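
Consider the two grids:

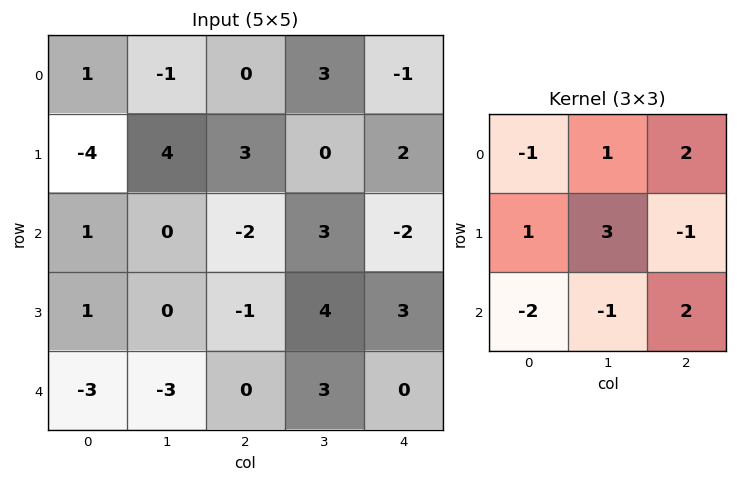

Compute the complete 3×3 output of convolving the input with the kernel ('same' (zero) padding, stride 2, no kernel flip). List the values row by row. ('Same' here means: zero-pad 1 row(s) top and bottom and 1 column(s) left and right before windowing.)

Output[0,0]: The receptive field on the zero-padded input at this output position is [0 0 0 / 0 1 -1 / 0 -4 4]. Elementwise product with the kernel and sum: 0·-1 + 0·1 + 0·2 + 0·1 + 1·3 + -1·-1 + 0·-2 + -4·-1 + 4·2.

16 -15 -2
6 -1 -12
-5 1 2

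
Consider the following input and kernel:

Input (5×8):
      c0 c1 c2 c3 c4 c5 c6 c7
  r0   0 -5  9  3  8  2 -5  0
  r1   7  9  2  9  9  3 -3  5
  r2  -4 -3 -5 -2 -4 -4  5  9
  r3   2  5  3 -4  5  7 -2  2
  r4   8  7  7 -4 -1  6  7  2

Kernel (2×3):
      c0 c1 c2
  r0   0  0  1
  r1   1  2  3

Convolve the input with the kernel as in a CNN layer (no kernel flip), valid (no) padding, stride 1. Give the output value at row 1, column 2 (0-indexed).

-12

The receptive field on the input at this output position is [2 9 9 / -5 -2 -4]. Elementwise product with the kernel and sum: 9·1 + -5·1 + -2·2 + -4·3.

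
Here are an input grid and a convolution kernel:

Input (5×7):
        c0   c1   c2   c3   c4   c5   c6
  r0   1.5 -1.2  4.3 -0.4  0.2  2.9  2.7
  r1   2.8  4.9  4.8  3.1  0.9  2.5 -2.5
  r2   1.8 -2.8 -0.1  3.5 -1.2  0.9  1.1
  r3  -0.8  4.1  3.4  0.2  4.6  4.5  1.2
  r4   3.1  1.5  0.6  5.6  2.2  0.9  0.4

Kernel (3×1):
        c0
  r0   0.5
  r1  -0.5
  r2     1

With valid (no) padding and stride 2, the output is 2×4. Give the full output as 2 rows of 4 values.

Output[0,0]: The receptive field on the input at this output position is [1.5 / 2.8 / 1.8]. Elementwise product with the kernel and sum: 1.5·0.5 + 2.8·-0.5 + 1.8·1.

1.15 -0.35 -1.55 3.7
4.4 -1.15 -0.7 0.35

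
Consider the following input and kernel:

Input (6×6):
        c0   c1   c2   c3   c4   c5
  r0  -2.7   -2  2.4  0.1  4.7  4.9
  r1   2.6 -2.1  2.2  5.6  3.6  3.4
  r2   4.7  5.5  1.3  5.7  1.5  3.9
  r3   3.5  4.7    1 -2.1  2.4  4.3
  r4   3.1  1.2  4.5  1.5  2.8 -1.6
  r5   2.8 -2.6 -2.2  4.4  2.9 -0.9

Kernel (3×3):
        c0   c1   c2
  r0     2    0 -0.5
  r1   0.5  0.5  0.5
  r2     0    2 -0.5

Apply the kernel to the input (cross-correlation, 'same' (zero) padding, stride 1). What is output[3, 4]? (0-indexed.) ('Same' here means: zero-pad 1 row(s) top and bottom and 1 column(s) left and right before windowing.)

The receptive field on the zero-padded input at this output position is [5.7 1.5 3.9 / -2.1 2.4 4.3 / 1.5 2.8 -1.6]. Elementwise product with the kernel and sum: 5.7·2 + 3.9·-0.5 + -2.1·0.5 + 2.4·0.5 + 4.3·0.5 + 2.8·2 + -1.6·-0.5.

18.15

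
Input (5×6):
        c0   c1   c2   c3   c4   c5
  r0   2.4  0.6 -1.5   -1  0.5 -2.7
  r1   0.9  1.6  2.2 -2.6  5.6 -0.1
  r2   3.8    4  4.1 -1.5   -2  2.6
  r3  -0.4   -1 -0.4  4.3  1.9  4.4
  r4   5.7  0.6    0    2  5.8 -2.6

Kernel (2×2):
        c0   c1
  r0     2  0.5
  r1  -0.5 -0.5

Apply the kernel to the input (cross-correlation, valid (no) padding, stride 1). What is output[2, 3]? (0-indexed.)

-7.1

The receptive field on the input at this output position is [-1.5 -2 / 4.3 1.9]. Elementwise product with the kernel and sum: -1.5·2 + -2·0.5 + 4.3·-0.5 + 1.9·-0.5.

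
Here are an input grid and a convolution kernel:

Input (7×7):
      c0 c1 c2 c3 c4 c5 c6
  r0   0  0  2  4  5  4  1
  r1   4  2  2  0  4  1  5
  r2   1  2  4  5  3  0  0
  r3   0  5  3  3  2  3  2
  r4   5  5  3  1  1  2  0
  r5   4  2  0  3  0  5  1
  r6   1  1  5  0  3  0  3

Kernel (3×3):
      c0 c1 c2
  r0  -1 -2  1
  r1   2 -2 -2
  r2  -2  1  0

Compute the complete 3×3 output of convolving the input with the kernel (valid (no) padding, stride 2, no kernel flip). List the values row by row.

Output[0,0]: The receptive field on the input at this output position is [0 0 2 / 4 2 2 / 1 2 4]. Elementwise product with the kernel and sum: 0·-1 + 0·-2 + 2·1 + 4·2 + 2·-2 + 2·-2 + 1·-2 + 2·1.

2 -12 -22
-22 -20 -9
-9 -20 -23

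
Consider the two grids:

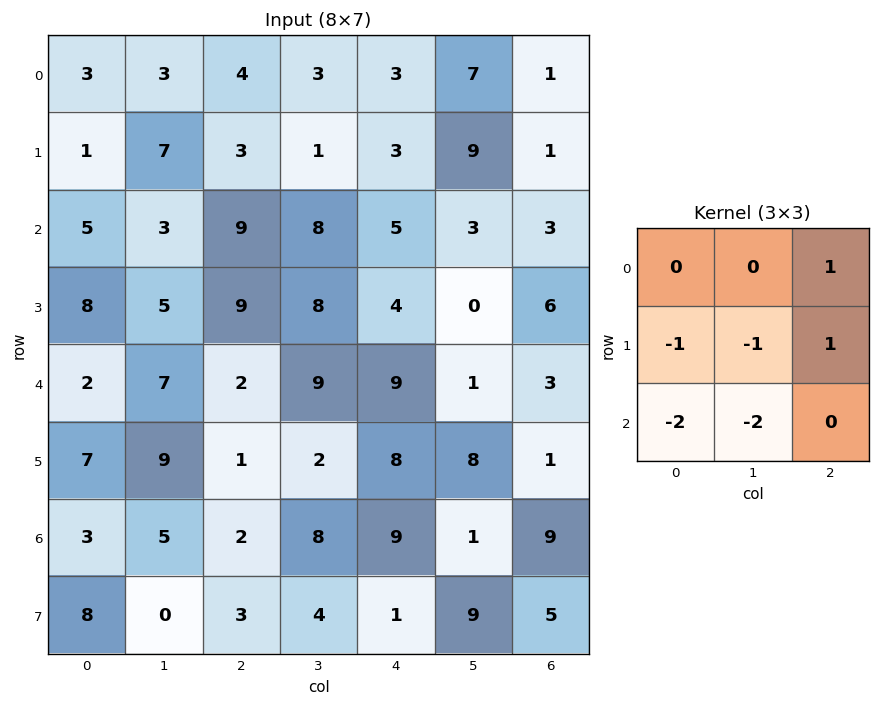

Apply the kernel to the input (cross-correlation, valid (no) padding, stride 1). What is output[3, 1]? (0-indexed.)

-12

The receptive field on the input at this output position is [5 9 8 / 7 2 9 / 9 1 2]. Elementwise product with the kernel and sum: 8·1 + 7·-1 + 2·-1 + 9·1 + 9·-2 + 1·-2.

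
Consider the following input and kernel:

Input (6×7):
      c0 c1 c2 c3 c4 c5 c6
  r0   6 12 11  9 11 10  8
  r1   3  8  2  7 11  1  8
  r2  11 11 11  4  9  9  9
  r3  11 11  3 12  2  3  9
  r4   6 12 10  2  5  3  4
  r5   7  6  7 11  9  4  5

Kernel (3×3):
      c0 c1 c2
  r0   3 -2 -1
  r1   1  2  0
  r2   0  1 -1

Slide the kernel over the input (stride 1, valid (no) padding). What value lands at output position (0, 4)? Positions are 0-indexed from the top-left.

18

The receptive field on the input at this output position is [11 10 8 / 11 1 8 / 9 9 9]. Elementwise product with the kernel and sum: 11·3 + 10·-2 + 8·-1 + 11·1 + 1·2 + 9·1 + 9·-1.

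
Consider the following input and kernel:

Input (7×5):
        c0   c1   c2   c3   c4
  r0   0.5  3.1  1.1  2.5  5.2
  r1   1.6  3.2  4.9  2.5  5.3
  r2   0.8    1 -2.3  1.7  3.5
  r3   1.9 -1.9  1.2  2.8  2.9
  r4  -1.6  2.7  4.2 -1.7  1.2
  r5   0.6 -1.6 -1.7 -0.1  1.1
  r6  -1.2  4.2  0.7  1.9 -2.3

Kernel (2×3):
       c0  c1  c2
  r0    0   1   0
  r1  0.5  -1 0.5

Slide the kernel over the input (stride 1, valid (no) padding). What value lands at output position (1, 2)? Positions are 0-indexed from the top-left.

1.4

The receptive field on the input at this output position is [4.9 2.5 5.3 / -2.3 1.7 3.5]. Elementwise product with the kernel and sum: 2.5·1 + -2.3·0.5 + 1.7·-1 + 3.5·0.5.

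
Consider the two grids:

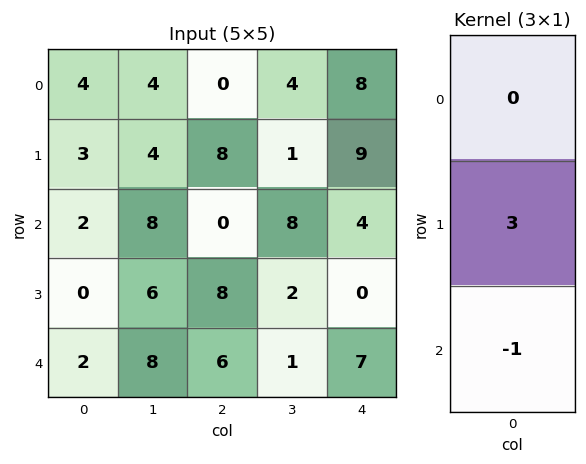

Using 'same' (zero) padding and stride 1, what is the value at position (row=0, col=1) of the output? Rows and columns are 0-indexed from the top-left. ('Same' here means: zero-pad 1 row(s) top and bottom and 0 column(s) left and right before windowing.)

8

The receptive field on the zero-padded input at this output position is [0 / 4 / 4]. Elementwise product with the kernel and sum: 4·3 + 4·-1.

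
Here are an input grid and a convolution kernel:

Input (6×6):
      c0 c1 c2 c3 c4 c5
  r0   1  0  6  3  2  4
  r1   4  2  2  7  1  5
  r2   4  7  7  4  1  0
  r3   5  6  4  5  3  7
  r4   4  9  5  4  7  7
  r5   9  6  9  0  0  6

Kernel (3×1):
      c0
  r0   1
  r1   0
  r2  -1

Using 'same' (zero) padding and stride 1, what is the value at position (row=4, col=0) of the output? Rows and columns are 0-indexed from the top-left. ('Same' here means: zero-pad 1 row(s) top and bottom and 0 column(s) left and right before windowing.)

-4

The receptive field on the zero-padded input at this output position is [5 / 4 / 9]. Elementwise product with the kernel and sum: 5·1 + 9·-1.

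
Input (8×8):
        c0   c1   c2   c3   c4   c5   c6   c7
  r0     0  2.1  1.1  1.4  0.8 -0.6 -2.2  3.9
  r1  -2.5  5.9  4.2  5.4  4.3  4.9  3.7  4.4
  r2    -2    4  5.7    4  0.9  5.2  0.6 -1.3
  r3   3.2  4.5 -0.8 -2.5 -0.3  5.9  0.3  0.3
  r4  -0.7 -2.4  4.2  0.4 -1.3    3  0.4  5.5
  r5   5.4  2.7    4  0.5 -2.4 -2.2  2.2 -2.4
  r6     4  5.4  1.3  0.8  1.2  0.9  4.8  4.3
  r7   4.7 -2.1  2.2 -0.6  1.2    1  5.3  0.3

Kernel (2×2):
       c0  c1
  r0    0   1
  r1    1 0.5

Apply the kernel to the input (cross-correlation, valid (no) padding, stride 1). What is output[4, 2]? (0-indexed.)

The receptive field on the input at this output position is [4.2 0.4 / 4 0.5]. Elementwise product with the kernel and sum: 0.4·1 + 4·1 + 0.5·0.5.

4.65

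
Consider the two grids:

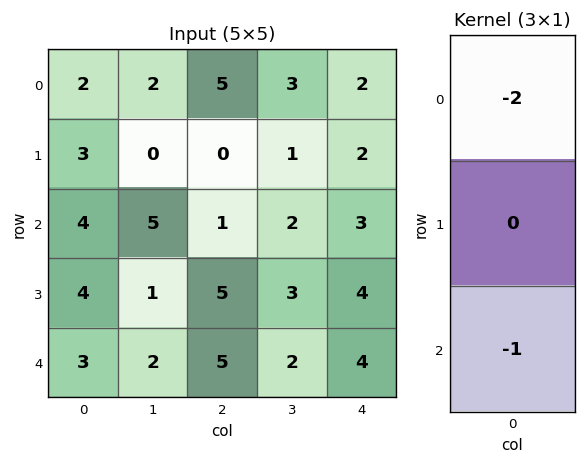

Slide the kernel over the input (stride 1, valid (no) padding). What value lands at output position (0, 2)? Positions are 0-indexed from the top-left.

-11

The receptive field on the input at this output position is [5 / 0 / 1]. Elementwise product with the kernel and sum: 5·-2 + 1·-1.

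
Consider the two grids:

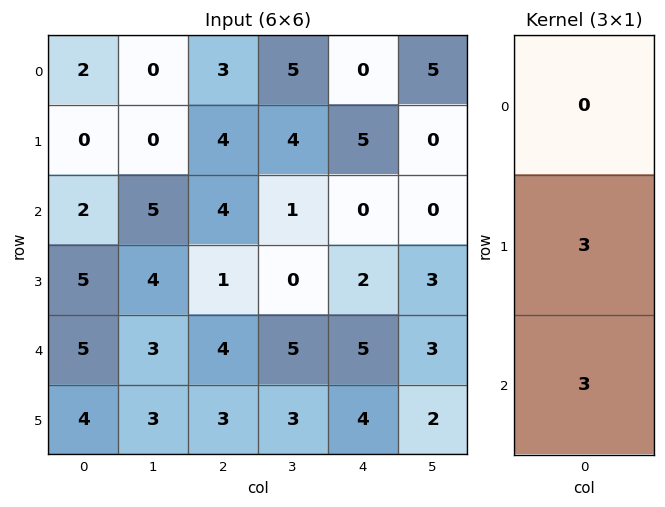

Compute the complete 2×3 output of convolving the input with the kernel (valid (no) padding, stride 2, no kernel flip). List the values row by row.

Output[0,0]: The receptive field on the input at this output position is [2 / 0 / 2]. Elementwise product with the kernel and sum: 0·3 + 2·3.
Output[0,1]: The receptive field on the input at this output position is [3 / 4 / 4]. Elementwise product with the kernel and sum: 4·3 + 4·3.

6 24 15
30 15 21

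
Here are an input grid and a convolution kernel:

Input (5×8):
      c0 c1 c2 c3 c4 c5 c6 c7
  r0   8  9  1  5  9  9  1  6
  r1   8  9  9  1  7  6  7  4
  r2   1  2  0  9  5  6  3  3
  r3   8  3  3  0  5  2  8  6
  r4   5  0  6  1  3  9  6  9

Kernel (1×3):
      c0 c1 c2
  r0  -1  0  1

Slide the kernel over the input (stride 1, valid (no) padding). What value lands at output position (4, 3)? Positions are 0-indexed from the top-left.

8

The receptive field on the input at this output position is [1 3 9]. Elementwise product with the kernel and sum: 1·-1 + 9·1.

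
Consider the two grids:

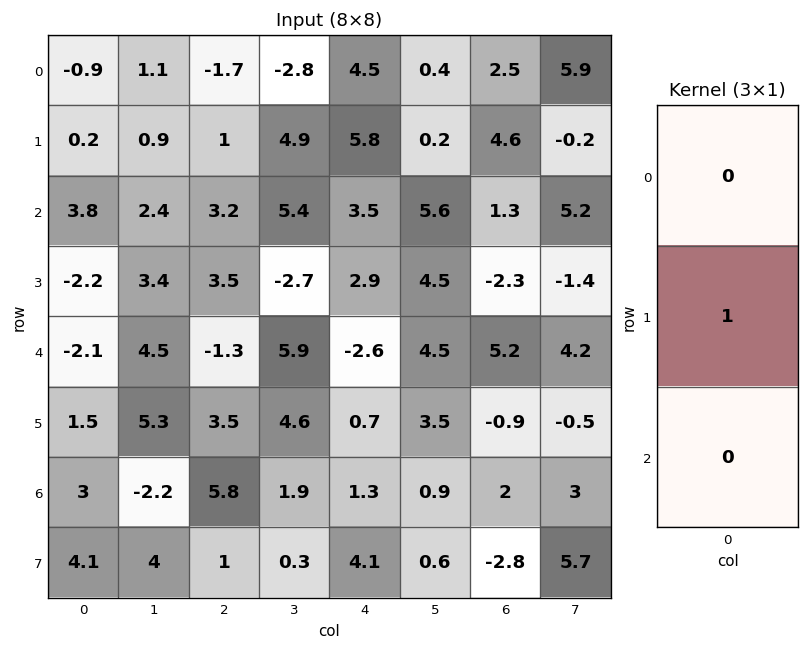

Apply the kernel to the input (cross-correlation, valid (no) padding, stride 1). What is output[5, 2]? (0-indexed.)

The receptive field on the input at this output position is [3.5 / 5.8 / 1]. Elementwise product with the kernel and sum: 5.8·1.

5.8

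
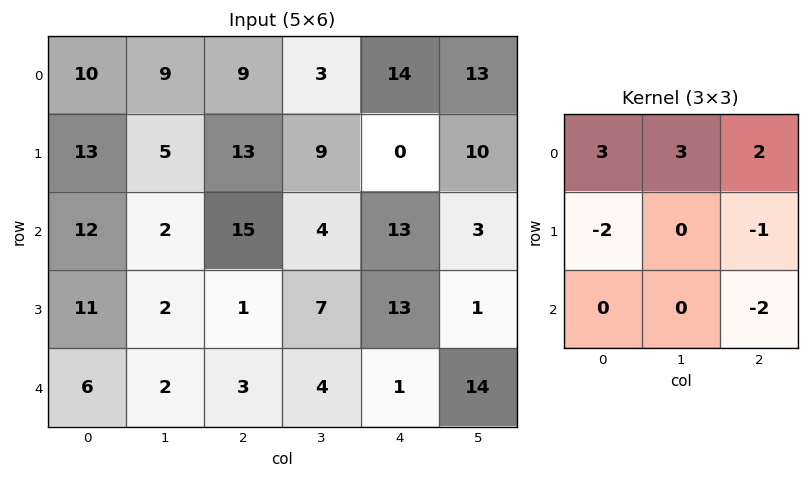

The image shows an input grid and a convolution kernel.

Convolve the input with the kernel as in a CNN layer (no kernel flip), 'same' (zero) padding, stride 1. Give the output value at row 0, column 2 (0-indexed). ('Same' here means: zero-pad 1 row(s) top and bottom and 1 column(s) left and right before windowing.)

-39

The receptive field on the zero-padded input at this output position is [0 0 0 / 9 9 3 / 5 13 9]. Elementwise product with the kernel and sum: 0·3 + 0·3 + 0·2 + 9·-2 + 3·-1 + 9·-2.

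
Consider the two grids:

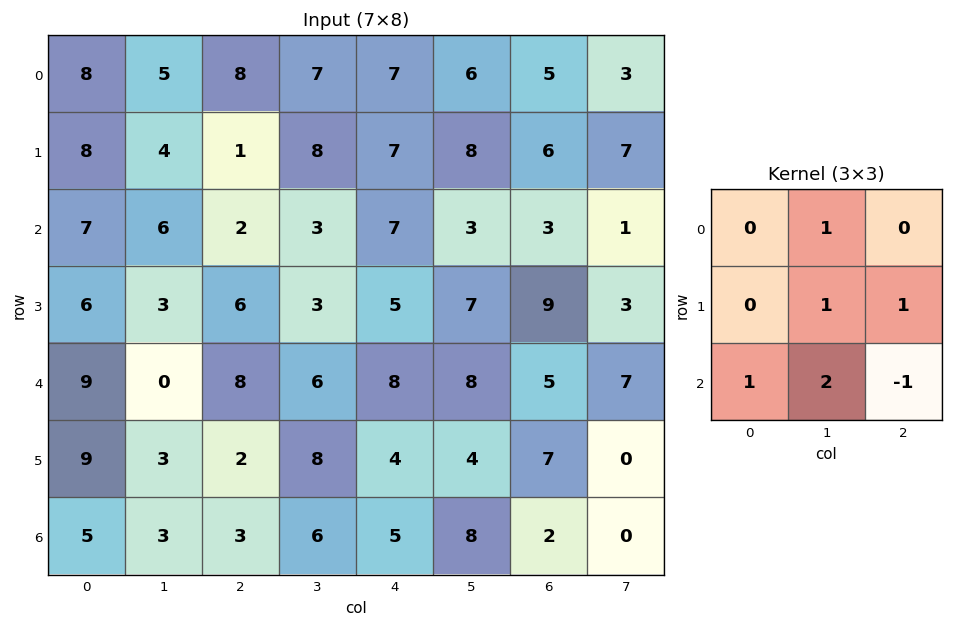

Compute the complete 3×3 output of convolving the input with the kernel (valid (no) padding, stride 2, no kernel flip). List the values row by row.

Output[0,0]: The receptive field on the input at this output position is [8 5 8 / 8 4 1 / 7 6 2]. Elementwise product with the kernel and sum: 5·1 + 4·1 + 1·1 + 7·1 + 6·2 + 2·-1.
Output[0,1]: The receptive field on the input at this output position is [8 7 7 / 1 8 7 / 2 3 7]. Elementwise product with the kernel and sum: 7·1 + 8·1 + 7·1 + 2·1 + 3·2 + 7·-1.

27 23 30
16 23 38
13 28 38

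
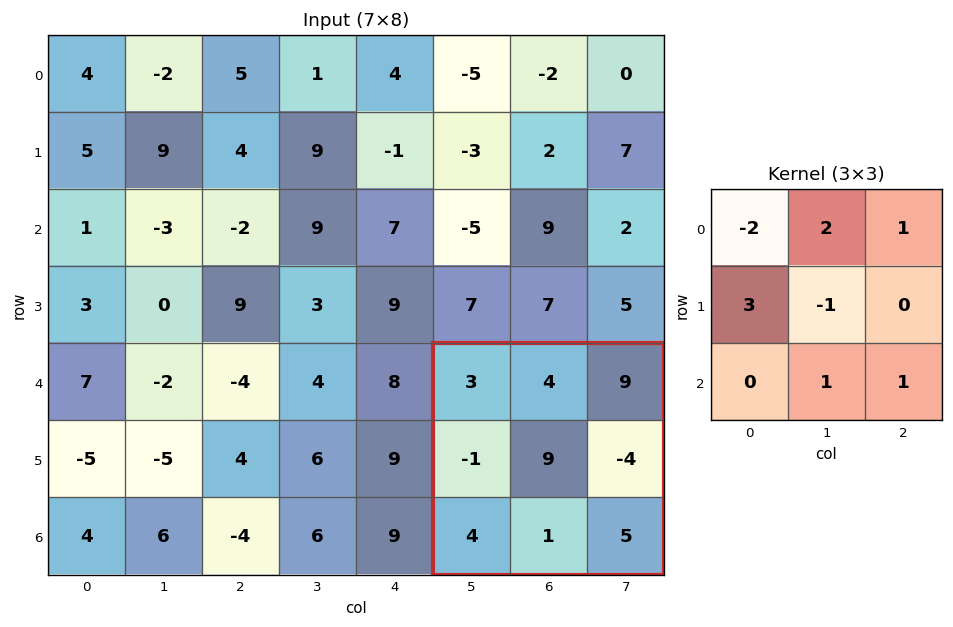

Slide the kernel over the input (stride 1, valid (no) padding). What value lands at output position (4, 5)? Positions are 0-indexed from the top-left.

The receptive field on the input at this output position is [3 4 9 / -1 9 -4 / 4 1 5]. Elementwise product with the kernel and sum: 3·-2 + 4·2 + 9·1 + -1·3 + 9·-1 + 1·1 + 5·1.

5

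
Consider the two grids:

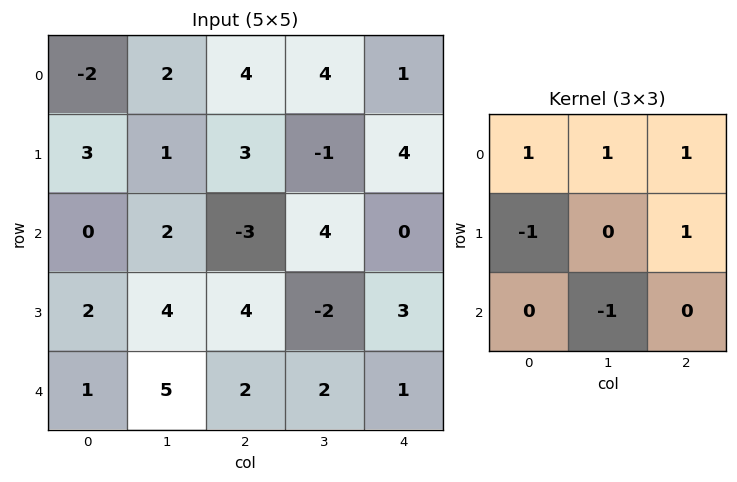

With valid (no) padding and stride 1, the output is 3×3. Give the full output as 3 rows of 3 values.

2 11 6
0 1 11
-4 -5 -2

Output[0,0]: The receptive field on the input at this output position is [-2 2 4 / 3 1 3 / 0 2 -3]. Elementwise product with the kernel and sum: -2·1 + 2·1 + 4·1 + 3·-1 + 3·1 + 2·-1.
Output[0,1]: The receptive field on the input at this output position is [2 4 4 / 1 3 -1 / 2 -3 4]. Elementwise product with the kernel and sum: 2·1 + 4·1 + 4·1 + 1·-1 + -1·1 + -3·-1.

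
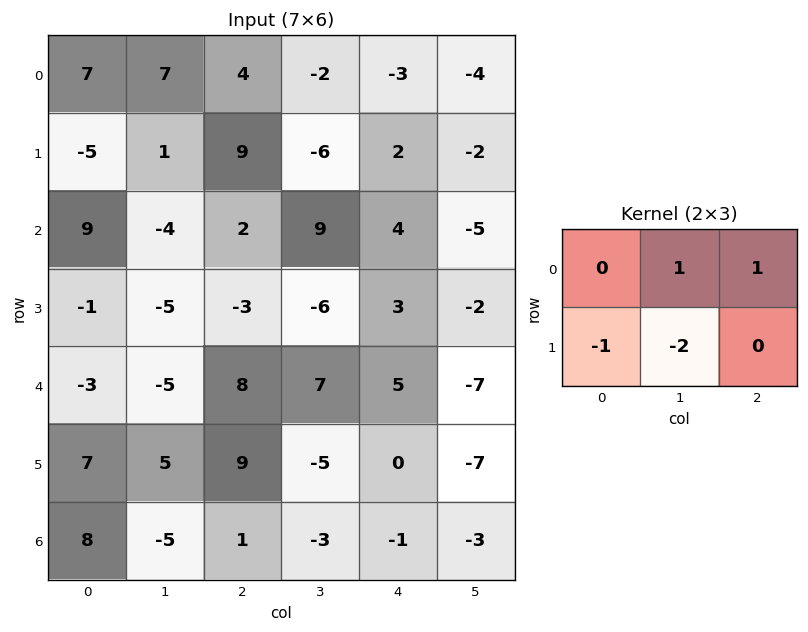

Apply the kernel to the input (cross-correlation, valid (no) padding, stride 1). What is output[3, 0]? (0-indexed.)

The receptive field on the input at this output position is [-1 -5 -3 / -3 -5 8]. Elementwise product with the kernel and sum: -5·1 + -3·1 + -3·-1 + -5·-2.

5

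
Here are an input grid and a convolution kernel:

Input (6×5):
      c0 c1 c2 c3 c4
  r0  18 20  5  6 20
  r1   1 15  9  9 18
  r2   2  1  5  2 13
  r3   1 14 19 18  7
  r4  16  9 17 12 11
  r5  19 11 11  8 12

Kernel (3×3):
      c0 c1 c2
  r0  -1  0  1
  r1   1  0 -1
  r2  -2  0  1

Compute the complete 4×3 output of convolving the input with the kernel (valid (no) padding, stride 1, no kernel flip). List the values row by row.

Output[0,0]: The receptive field on the input at this output position is [18 20 5 / 1 15 9 / 2 1 5]. Elementwise product with the kernel and sum: 18·-1 + 5·1 + 1·1 + 9·-1 + 2·-2 + 5·1.

-20 -8 9
22 -17 -30
-30 -9 -3
-10 -13 -16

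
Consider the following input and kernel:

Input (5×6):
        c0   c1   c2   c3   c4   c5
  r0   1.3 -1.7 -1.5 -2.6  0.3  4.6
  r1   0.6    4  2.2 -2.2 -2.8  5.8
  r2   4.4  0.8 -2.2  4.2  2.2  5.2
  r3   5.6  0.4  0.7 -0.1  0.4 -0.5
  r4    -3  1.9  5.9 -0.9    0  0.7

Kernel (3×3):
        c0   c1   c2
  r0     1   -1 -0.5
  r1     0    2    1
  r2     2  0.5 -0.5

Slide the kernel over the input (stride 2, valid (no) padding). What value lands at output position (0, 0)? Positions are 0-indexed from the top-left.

24.25

The receptive field on the input at this output position is [1.3 -1.7 -1.5 / 0.6 4 2.2 / 4.4 0.8 -2.2]. Elementwise product with the kernel and sum: 1.3·1 + -1.7·-1 + -1.5·-0.5 + 4·2 + 2.2·1 + 4.4·2 + 0.8·0.5 + -2.2·-0.5.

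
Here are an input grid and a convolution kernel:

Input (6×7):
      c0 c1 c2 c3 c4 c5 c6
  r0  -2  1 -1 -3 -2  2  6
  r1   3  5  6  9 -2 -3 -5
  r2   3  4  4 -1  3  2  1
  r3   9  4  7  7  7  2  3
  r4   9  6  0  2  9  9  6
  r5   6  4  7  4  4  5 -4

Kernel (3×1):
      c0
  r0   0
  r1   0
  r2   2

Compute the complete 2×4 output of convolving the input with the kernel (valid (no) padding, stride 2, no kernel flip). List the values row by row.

Output[0,0]: The receptive field on the input at this output position is [-2 / 3 / 3]. Elementwise product with the kernel and sum: 3·2.

6 8 6 2
18 0 18 12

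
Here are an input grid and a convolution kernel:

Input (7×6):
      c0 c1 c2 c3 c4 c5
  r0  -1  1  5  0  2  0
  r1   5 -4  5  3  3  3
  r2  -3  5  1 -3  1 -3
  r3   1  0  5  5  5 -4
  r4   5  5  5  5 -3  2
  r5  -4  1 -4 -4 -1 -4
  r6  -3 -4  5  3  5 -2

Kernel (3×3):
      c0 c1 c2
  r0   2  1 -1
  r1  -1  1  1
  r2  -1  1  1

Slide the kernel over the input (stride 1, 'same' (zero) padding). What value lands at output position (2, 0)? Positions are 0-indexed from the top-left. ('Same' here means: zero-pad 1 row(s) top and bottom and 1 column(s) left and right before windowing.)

12

The receptive field on the zero-padded input at this output position is [0 5 -4 / 0 -3 5 / 0 1 0]. Elementwise product with the kernel and sum: 0·2 + 5·1 + -4·-1 + 0·-1 + -3·1 + 5·1 + 0·-1 + 1·1 + 0·1.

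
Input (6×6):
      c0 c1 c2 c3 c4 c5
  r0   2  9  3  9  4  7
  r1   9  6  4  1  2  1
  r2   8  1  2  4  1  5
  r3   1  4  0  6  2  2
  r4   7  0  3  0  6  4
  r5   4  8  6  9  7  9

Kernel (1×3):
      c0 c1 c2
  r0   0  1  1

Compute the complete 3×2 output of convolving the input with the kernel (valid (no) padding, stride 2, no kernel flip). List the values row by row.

12 13
3 5
3 6

Output[0,0]: The receptive field on the input at this output position is [2 9 3]. Elementwise product with the kernel and sum: 9·1 + 3·1.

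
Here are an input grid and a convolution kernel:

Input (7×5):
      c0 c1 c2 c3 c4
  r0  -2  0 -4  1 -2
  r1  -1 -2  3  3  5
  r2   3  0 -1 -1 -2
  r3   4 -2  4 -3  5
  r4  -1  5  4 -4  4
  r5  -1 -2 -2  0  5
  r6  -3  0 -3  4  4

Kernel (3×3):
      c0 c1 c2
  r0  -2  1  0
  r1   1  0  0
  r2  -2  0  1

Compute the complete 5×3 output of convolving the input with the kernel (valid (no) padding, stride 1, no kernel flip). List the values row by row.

Output[0,0]: The receptive field on the input at this output position is [-2 0 -4 / -1 -2 3 / 3 0 -1]. Elementwise product with the kernel and sum: -2·-2 + 0·1 + -1·1 + 3·-2 + -1·1.

-4 -7 12
-1 8 -7
4 -17 1
-11 17 2
9 -4 -4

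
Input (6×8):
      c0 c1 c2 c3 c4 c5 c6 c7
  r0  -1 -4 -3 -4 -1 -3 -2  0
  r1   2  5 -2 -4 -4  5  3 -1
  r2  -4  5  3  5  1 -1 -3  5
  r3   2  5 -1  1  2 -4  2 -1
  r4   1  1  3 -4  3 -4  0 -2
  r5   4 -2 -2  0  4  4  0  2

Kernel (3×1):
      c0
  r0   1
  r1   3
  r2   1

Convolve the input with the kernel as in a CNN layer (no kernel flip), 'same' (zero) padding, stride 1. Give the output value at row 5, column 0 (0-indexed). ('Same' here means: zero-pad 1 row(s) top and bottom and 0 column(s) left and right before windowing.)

The receptive field on the zero-padded input at this output position is [1 / 4 / 0]. Elementwise product with the kernel and sum: 1·1 + 4·3 + 0·1.

13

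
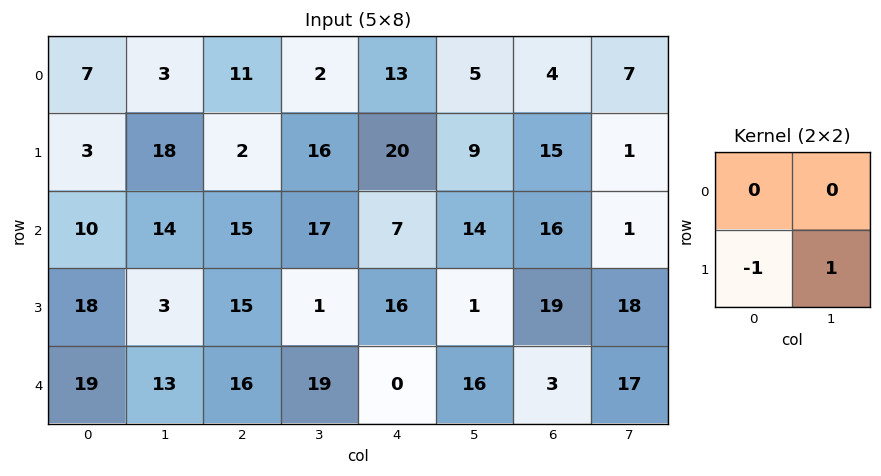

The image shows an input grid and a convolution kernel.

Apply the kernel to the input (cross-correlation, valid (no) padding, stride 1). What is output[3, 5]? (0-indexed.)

The receptive field on the input at this output position is [1 19 / 16 3]. Elementwise product with the kernel and sum: 16·-1 + 3·1.

-13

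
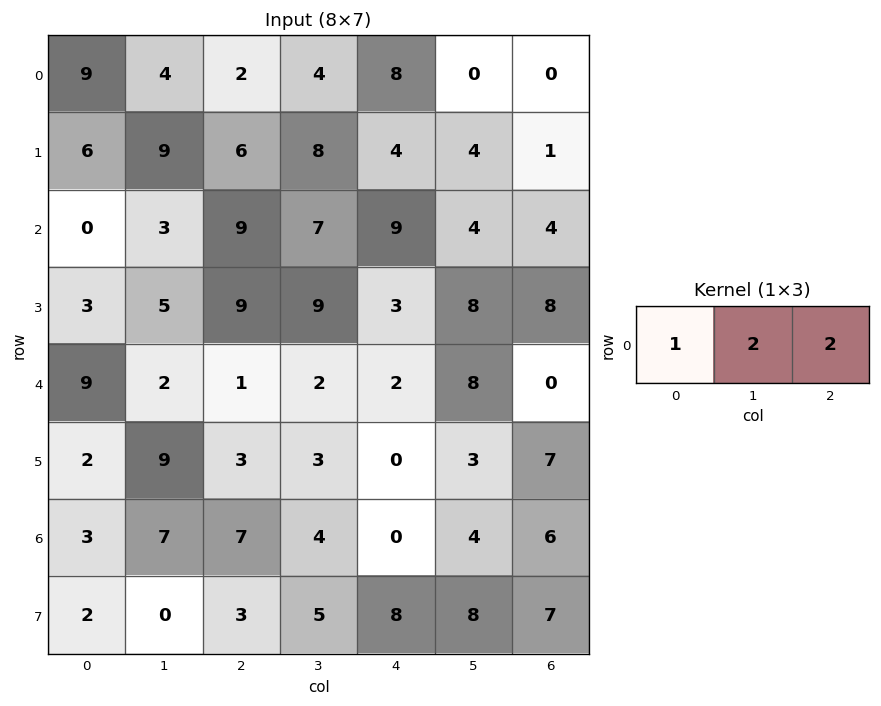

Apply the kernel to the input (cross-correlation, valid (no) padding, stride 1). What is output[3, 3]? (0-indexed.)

The receptive field on the input at this output position is [9 3 8]. Elementwise product with the kernel and sum: 9·1 + 3·2 + 8·2.

31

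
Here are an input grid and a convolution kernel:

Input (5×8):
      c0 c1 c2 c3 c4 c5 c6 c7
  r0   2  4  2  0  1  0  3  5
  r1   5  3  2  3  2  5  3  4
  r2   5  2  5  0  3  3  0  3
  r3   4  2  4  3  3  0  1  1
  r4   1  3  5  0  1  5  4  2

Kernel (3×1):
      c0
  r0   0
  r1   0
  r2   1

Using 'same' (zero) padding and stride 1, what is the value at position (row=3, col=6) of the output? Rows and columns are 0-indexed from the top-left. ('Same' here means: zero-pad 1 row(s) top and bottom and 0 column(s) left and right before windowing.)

4

The receptive field on the zero-padded input at this output position is [0 / 1 / 4]. Elementwise product with the kernel and sum: 4·1.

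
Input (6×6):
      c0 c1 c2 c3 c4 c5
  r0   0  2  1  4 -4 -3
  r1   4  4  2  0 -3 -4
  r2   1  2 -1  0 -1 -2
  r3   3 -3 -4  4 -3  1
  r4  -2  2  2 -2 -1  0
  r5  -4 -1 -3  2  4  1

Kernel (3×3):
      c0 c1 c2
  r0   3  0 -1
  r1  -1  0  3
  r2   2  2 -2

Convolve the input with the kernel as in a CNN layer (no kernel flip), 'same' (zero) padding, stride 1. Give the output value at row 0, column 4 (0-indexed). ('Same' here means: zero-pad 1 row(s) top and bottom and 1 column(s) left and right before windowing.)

-11

The receptive field on the zero-padded input at this output position is [0 0 0 / 4 -4 -3 / 0 -3 -4]. Elementwise product with the kernel and sum: 0·3 + 0·-1 + 4·-1 + -3·3 + 0·2 + -3·2 + -4·-2.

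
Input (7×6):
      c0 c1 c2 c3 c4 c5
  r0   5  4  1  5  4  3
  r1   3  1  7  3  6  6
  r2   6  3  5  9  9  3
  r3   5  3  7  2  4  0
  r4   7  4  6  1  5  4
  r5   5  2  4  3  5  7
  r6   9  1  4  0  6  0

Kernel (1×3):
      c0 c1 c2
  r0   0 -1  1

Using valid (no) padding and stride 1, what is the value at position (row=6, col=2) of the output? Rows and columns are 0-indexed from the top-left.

The receptive field on the input at this output position is [4 0 6]. Elementwise product with the kernel and sum: 0·-1 + 6·1.

6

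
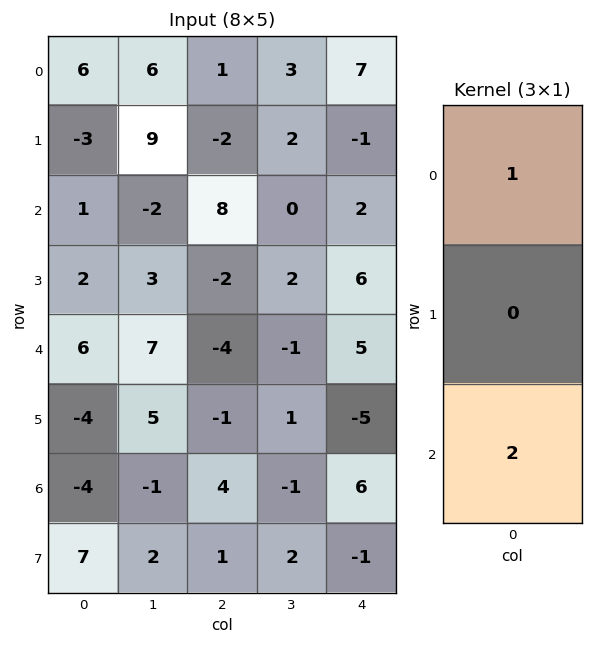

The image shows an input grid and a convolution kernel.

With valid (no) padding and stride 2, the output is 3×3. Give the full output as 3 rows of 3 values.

8 17 11
13 0 12
-2 4 17

Output[0,0]: The receptive field on the input at this output position is [6 / -3 / 1]. Elementwise product with the kernel and sum: 6·1 + 1·2.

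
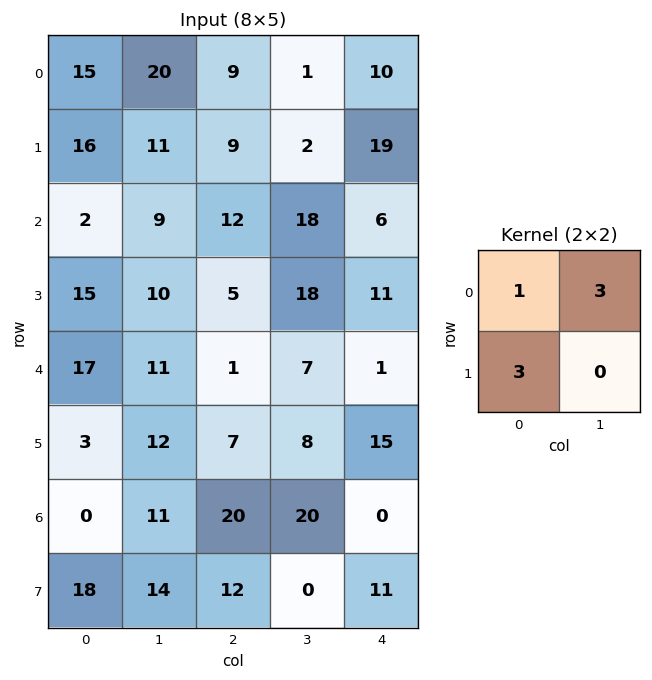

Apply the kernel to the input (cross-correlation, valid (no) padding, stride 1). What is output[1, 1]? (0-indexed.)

65

The receptive field on the input at this output position is [11 9 / 9 12]. Elementwise product with the kernel and sum: 11·1 + 9·3 + 9·3.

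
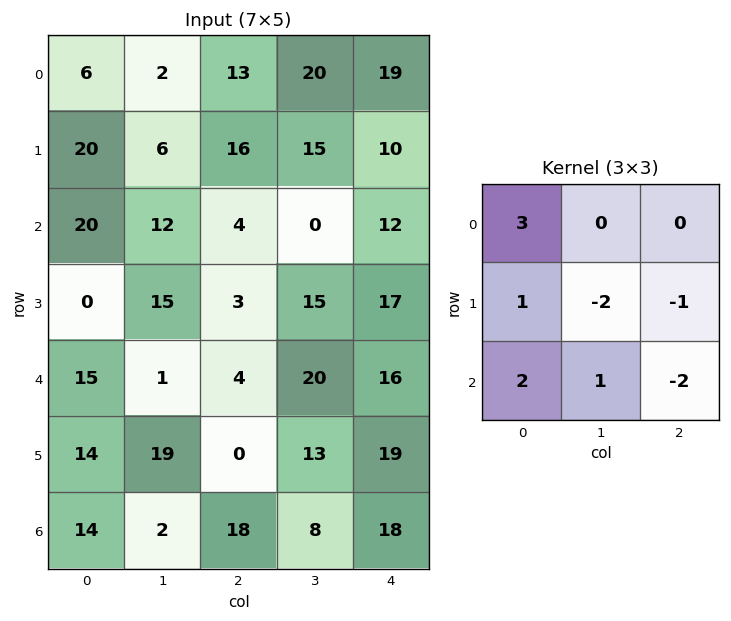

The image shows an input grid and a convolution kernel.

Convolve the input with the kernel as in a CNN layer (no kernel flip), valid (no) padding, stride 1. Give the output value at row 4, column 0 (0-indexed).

The receptive field on the input at this output position is [15 1 4 / 14 19 0 / 14 2 18]. Elementwise product with the kernel and sum: 15·3 + 14·1 + 19·-2 + 0·-1 + 14·2 + 2·1 + 18·-2.

15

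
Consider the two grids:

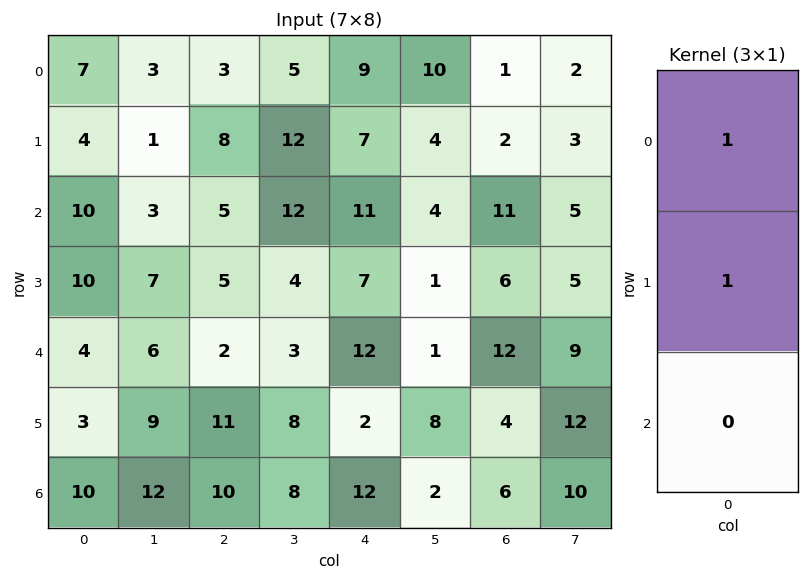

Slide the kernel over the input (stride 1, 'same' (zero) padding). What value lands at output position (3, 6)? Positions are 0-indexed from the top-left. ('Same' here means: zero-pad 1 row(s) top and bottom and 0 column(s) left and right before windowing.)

The receptive field on the zero-padded input at this output position is [11 / 6 / 12]. Elementwise product with the kernel and sum: 11·1 + 6·1.

17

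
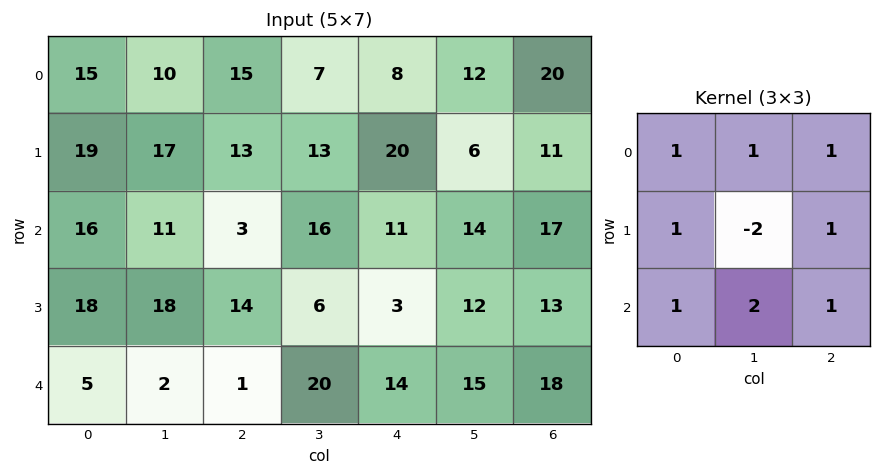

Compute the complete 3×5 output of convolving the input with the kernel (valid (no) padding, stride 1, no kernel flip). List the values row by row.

79 69 83 58 115
114 116 57 71 77
36 50 90 116 96

Output[0,0]: The receptive field on the input at this output position is [15 10 15 / 19 17 13 / 16 11 3]. Elementwise product with the kernel and sum: 15·1 + 10·1 + 15·1 + 19·1 + 17·-2 + 13·1 + 16·1 + 11·2 + 3·1.
Output[0,1]: The receptive field on the input at this output position is [10 15 7 / 17 13 13 / 11 3 16]. Elementwise product with the kernel and sum: 10·1 + 15·1 + 7·1 + 17·1 + 13·-2 + 13·1 + 11·1 + 3·2 + 16·1.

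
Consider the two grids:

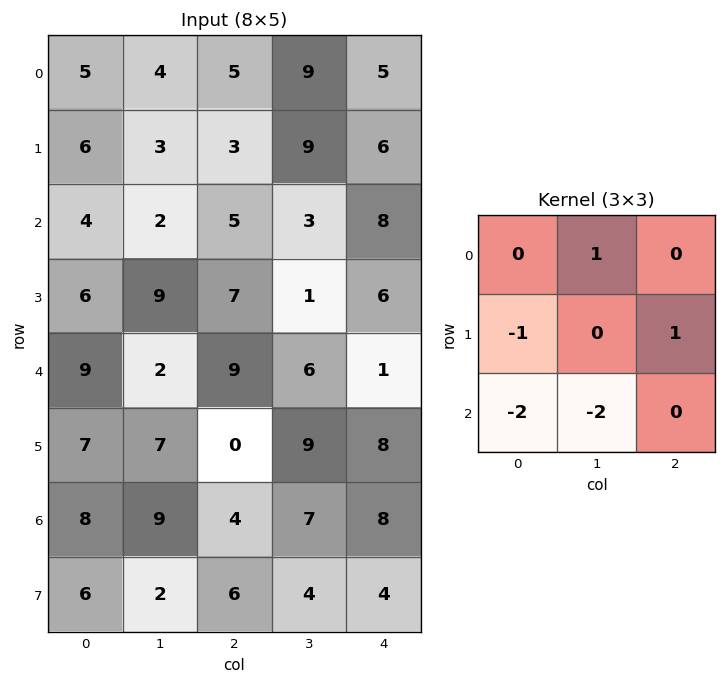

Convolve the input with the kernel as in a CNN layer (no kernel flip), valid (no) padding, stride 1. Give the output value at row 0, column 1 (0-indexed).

-3

The receptive field on the input at this output position is [4 5 9 / 3 3 9 / 2 5 3]. Elementwise product with the kernel and sum: 5·1 + 3·-1 + 9·1 + 2·-2 + 5·-2.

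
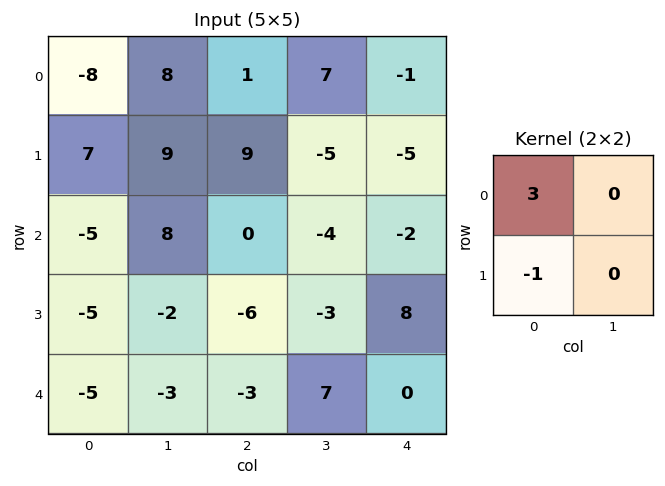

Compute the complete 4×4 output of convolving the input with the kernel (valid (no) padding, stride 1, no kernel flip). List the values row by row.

Output[0,0]: The receptive field on the input at this output position is [-8 8 / 7 9]. Elementwise product with the kernel and sum: -8·3 + 7·-1.

-31 15 -6 26
26 19 27 -11
-10 26 6 -9
-10 -3 -15 -16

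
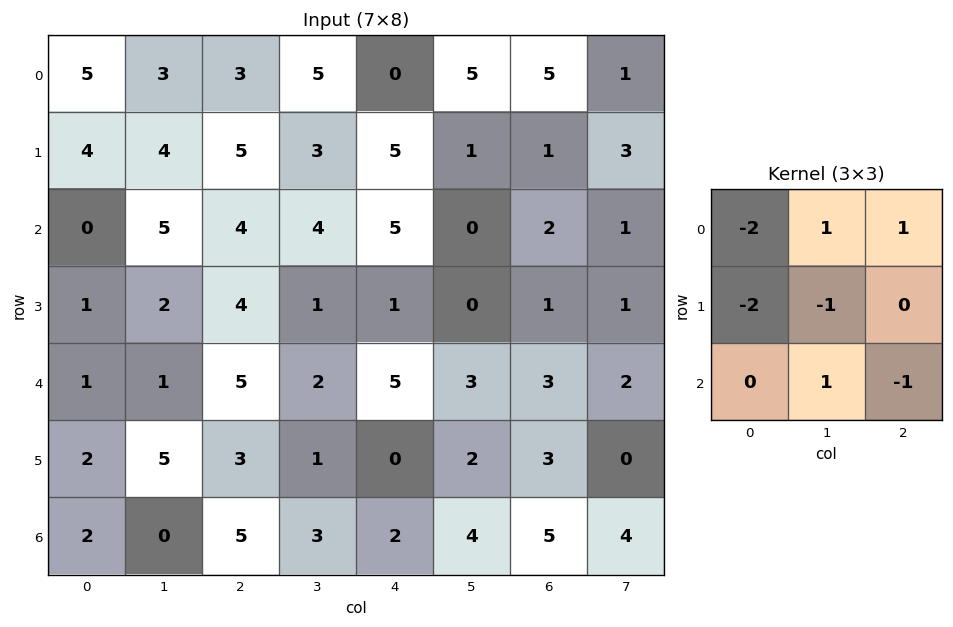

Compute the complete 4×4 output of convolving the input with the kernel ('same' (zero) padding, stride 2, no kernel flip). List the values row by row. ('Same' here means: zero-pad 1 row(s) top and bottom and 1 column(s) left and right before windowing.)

-5 -7 -6 -17
7 -11 -12 0
-1 -4 -12 -4
5 -11 -8 -14

Output[0,0]: The receptive field on the zero-padded input at this output position is [0 0 0 / 0 5 3 / 0 4 4]. Elementwise product with the kernel and sum: 0·-2 + 0·1 + 0·1 + 0·-2 + 5·-1 + 4·1 + 4·-1.
Output[0,1]: The receptive field on the zero-padded input at this output position is [0 0 0 / 3 3 5 / 4 5 3]. Elementwise product with the kernel and sum: 0·-2 + 0·1 + 0·1 + 3·-2 + 3·-1 + 5·1 + 3·-1.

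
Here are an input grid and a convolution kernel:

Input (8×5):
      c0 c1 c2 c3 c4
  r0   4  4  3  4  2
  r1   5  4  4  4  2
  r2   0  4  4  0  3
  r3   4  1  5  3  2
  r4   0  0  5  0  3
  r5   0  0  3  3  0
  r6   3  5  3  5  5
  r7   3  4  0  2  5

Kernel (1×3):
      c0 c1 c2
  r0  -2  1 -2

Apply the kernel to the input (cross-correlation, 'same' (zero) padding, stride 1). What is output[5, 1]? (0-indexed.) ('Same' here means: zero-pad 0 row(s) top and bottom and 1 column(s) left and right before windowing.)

-6

The receptive field on the zero-padded input at this output position is [0 0 3]. Elementwise product with the kernel and sum: 0·-2 + 0·1 + 3·-2.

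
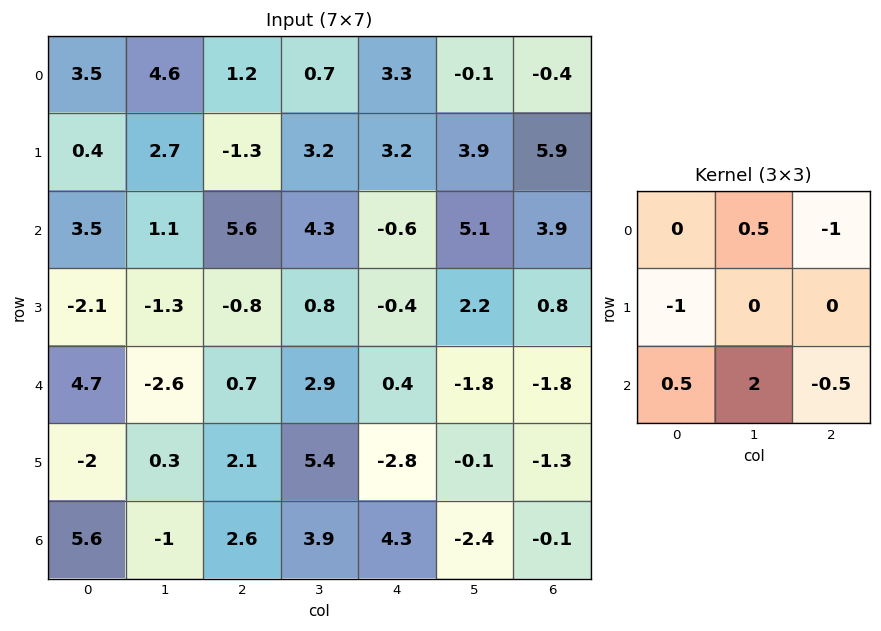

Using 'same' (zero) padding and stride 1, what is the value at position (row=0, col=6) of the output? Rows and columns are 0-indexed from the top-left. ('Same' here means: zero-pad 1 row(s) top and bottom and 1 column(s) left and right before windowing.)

The receptive field on the zero-padded input at this output position is [0 0 0 / -0.1 -0.4 0 / 3.9 5.9 0]. Elementwise product with the kernel and sum: 0·0.5 + 0·-1 + -0.1·-1 + 3.9·0.5 + 5.9·2 + 0·-0.5.

13.85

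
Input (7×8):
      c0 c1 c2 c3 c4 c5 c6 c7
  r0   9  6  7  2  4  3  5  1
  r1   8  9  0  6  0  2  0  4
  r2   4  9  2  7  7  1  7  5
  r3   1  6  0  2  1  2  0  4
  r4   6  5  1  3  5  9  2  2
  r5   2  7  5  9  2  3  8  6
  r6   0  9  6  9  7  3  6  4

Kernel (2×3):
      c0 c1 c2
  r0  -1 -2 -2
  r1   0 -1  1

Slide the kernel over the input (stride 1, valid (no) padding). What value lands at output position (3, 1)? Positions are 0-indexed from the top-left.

The receptive field on the input at this output position is [6 0 2 / 5 1 3]. Elementwise product with the kernel and sum: 6·-1 + 0·-2 + 2·-2 + 1·-1 + 3·1.

-8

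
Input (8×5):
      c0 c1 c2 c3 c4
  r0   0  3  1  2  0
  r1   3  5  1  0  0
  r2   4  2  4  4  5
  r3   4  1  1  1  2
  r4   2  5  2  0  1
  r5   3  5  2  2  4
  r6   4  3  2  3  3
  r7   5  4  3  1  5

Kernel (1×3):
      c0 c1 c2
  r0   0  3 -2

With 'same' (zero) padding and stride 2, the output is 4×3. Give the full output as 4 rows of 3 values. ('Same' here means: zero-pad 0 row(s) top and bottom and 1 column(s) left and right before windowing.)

Output[0,0]: The receptive field on the zero-padded input at this output position is [0 0 3]. Elementwise product with the kernel and sum: 0·3 + 3·-2.

-6 -1 0
8 4 15
-4 6 3
6 0 9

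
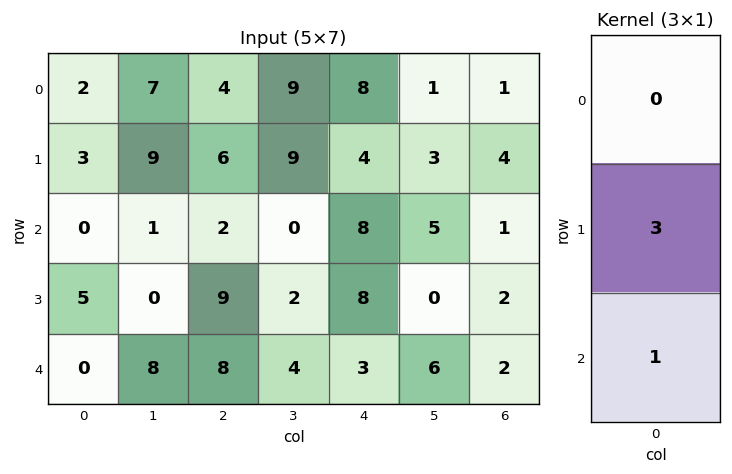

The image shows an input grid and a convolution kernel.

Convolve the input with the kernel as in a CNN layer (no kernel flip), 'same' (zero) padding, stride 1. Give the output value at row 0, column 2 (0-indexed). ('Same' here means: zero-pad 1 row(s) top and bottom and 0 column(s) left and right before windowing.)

18

The receptive field on the zero-padded input at this output position is [0 / 4 / 6]. Elementwise product with the kernel and sum: 4·3 + 6·1.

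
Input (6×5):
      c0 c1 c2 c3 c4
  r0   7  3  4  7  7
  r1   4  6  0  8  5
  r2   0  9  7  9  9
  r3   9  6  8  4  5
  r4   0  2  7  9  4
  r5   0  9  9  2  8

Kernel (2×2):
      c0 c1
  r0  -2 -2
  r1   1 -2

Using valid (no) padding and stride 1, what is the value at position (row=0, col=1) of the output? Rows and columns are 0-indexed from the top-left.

-8

The receptive field on the input at this output position is [3 4 / 6 0]. Elementwise product with the kernel and sum: 3·-2 + 4·-2 + 6·1 + 0·-2.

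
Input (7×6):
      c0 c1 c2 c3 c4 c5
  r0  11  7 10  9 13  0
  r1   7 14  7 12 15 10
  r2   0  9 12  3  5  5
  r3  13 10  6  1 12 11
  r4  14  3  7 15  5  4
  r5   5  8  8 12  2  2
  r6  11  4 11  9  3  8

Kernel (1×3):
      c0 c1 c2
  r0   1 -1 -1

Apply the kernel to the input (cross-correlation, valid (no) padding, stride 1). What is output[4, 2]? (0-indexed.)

-13

The receptive field on the input at this output position is [7 15 5]. Elementwise product with the kernel and sum: 7·1 + 15·-1 + 5·-1.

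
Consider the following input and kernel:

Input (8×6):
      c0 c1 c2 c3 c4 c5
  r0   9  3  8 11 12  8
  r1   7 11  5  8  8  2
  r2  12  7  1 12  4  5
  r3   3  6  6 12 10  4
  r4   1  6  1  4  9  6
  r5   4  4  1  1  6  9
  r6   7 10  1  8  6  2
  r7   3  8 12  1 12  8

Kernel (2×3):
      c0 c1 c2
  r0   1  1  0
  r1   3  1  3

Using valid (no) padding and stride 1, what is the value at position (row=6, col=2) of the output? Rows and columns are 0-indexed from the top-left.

The receptive field on the input at this output position is [1 8 6 / 12 1 12]. Elementwise product with the kernel and sum: 1·1 + 8·1 + 12·3 + 1·1 + 12·3.

82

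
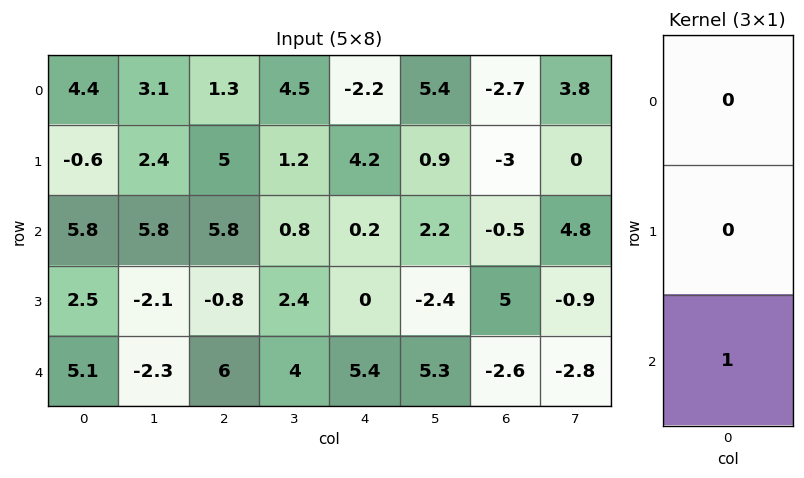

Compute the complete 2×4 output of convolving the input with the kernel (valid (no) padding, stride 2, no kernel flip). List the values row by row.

Output[0,0]: The receptive field on the input at this output position is [4.4 / -0.6 / 5.8]. Elementwise product with the kernel and sum: 5.8·1.
Output[0,1]: The receptive field on the input at this output position is [1.3 / 5 / 5.8]. Elementwise product with the kernel and sum: 5.8·1.

5.8 5.8 0.2 -0.5
5.1 6 5.4 -2.6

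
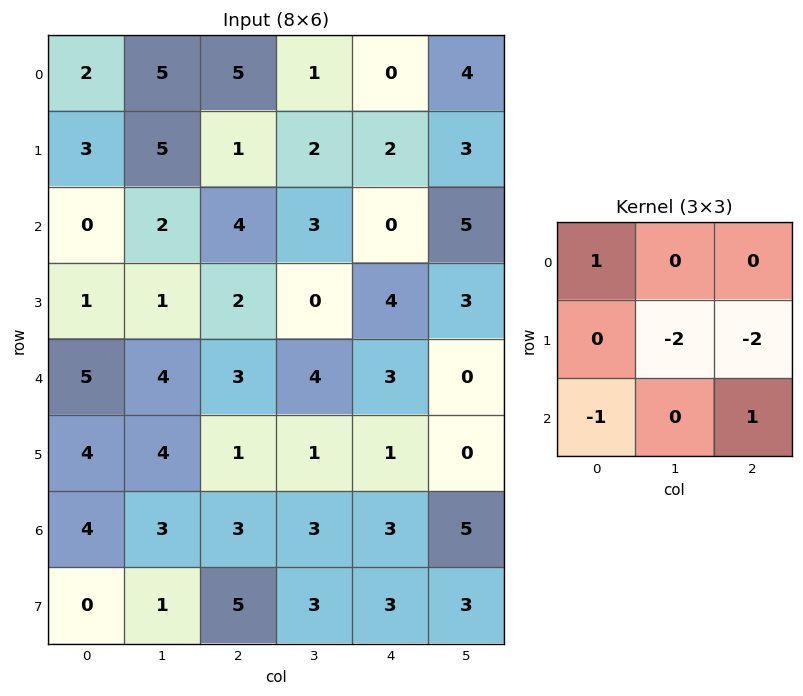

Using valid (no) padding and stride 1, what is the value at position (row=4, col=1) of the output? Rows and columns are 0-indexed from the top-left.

0

The receptive field on the input at this output position is [4 3 4 / 4 1 1 / 3 3 3]. Elementwise product with the kernel and sum: 4·1 + 1·-2 + 1·-2 + 3·-1 + 3·1.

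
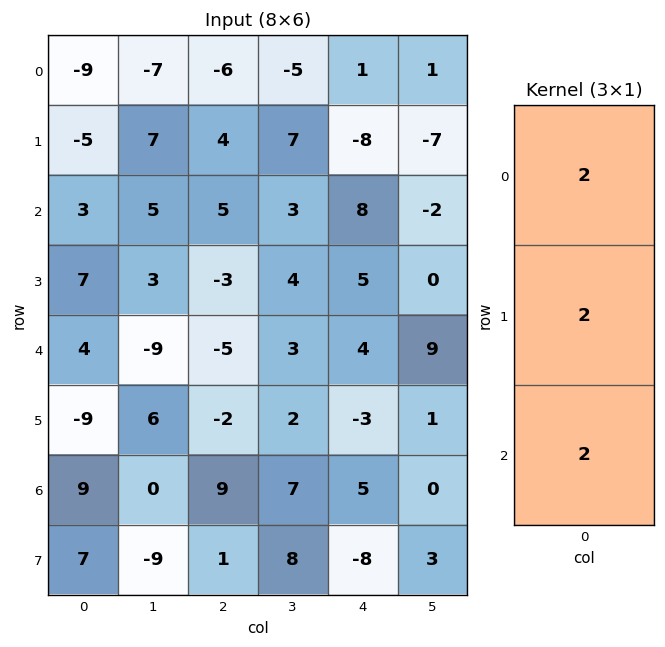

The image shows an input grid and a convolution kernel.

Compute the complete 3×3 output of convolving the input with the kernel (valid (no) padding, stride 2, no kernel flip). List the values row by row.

-22 6 2
28 -6 34
8 4 12

Output[0,0]: The receptive field on the input at this output position is [-9 / -5 / 3]. Elementwise product with the kernel and sum: -9·2 + -5·2 + 3·2.
Output[0,1]: The receptive field on the input at this output position is [-6 / 4 / 5]. Elementwise product with the kernel and sum: -6·2 + 4·2 + 5·2.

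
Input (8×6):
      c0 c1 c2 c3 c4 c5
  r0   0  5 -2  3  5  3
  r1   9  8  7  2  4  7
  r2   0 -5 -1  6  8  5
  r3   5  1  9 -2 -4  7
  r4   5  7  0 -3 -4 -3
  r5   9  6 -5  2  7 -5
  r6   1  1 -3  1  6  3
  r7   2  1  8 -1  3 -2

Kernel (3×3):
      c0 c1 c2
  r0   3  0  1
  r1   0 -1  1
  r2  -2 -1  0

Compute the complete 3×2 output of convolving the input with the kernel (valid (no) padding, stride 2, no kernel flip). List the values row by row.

Output[0,0]: The receptive field on the input at this output position is [0 5 -2 / 9 8 7 / 0 -5 -1]. Elementwise product with the kernel and sum: 0·3 + -2·1 + 8·-1 + 7·1 + 0·-2 + -5·-1.
Output[0,1]: The receptive field on the input at this output position is [-2 3 5 / 7 2 4 / -1 6 8]. Elementwise product with the kernel and sum: -2·3 + 5·1 + 2·-1 + 4·1 + -1·-2 + 6·-1.

2 -3
-10 6
1 6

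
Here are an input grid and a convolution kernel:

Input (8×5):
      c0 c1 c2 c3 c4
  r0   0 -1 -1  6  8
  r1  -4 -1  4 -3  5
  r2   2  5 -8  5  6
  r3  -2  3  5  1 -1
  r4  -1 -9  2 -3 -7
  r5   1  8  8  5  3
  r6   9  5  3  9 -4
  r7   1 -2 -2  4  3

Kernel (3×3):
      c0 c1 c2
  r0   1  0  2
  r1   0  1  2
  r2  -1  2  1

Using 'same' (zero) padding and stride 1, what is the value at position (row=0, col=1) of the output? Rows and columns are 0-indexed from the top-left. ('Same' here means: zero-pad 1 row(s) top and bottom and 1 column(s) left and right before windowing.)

3

The receptive field on the zero-padded input at this output position is [0 0 0 / 0 -1 -1 / -4 -1 4]. Elementwise product with the kernel and sum: 0·1 + 0·2 + -1·1 + -1·2 + -4·-1 + -1·2 + 4·1.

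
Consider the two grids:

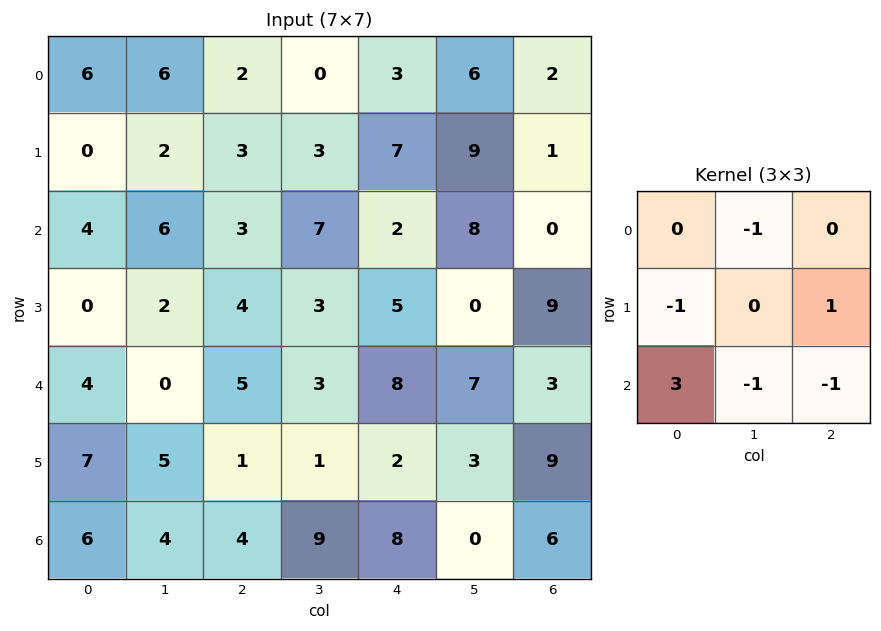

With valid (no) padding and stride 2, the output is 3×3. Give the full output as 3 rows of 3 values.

0 4 -14
5 -2 10
4 -7 18

Output[0,0]: The receptive field on the input at this output position is [6 6 2 / 0 2 3 / 4 6 3]. Elementwise product with the kernel and sum: 6·-1 + 0·-1 + 3·1 + 4·3 + 6·-1 + 3·-1.
Output[0,1]: The receptive field on the input at this output position is [2 0 3 / 3 3 7 / 3 7 2]. Elementwise product with the kernel and sum: 0·-1 + 3·-1 + 7·1 + 3·3 + 7·-1 + 2·-1.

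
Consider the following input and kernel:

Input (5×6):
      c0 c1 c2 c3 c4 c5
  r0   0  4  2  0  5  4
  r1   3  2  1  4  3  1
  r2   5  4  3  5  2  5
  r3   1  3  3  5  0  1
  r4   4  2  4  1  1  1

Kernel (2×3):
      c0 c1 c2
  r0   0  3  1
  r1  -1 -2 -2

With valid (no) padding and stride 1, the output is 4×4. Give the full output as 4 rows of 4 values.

Output[0,0]: The receptive field on the input at this output position is [0 4 2 / 3 2 1]. Elementwise product with the kernel and sum: 4·3 + 2·1 + 3·-1 + 2·-2 + 1·-2.
Output[0,1]: The receptive field on the input at this output position is [4 2 0 / 2 1 4]. Elementwise product with the kernel and sum: 2·3 + 0·1 + 2·-1 + 1·-2 + 4·-2.

5 -6 -10 7
-12 -13 -2 -9
2 -5 4 4
-4 2 7 -4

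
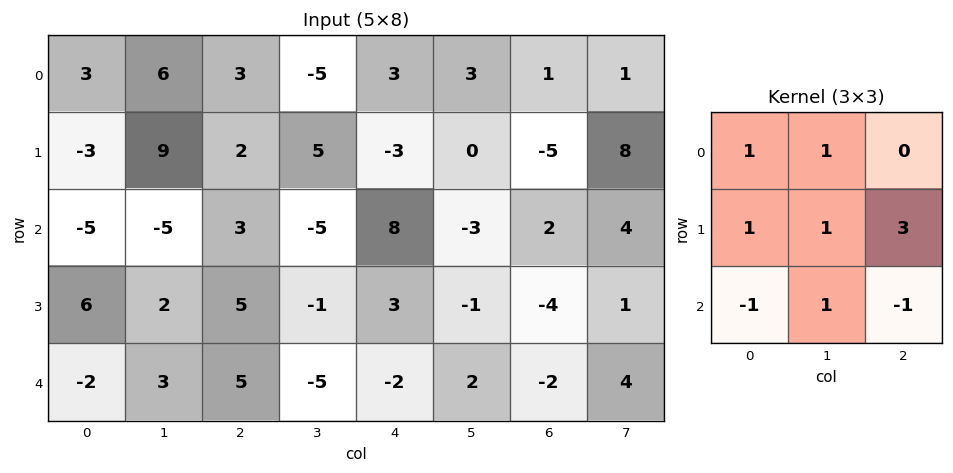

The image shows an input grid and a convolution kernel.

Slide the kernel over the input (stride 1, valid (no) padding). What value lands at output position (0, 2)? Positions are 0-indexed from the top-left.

The receptive field on the input at this output position is [3 -5 3 / 2 5 -3 / 3 -5 8]. Elementwise product with the kernel and sum: 3·1 + -5·1 + 2·1 + 5·1 + -3·3 + 3·-1 + -5·1 + 8·-1.

-20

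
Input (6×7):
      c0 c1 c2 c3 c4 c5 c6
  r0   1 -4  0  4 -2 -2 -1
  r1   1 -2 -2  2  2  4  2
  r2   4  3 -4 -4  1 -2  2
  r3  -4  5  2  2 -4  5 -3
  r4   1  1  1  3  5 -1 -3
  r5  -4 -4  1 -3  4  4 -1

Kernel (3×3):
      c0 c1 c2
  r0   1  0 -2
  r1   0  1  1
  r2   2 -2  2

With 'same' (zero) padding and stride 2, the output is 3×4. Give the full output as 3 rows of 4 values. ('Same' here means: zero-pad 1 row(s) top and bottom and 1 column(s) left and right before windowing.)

Output[0,0]: The receptive field on the zero-padded input at this output position is [0 0 0 / 0 1 -4 / 0 1 -2]. Elementwise product with the kernel and sum: 0·1 + 0·-2 + 1·1 + -4·1 + 0·2 + 1·-2 + -2·2.
Output[0,1]: The receptive field on the zero-padded input at this output position is [0 0 0 / -4 0 4 / -2 -2 2]. Elementwise product with the kernel and sum: 0·1 + 0·-2 + 0·1 + 4·1 + -2·2 + -2·-2 + 2·2.

-9 8 4 3
29 -4 15 22
-8 -11 -10 12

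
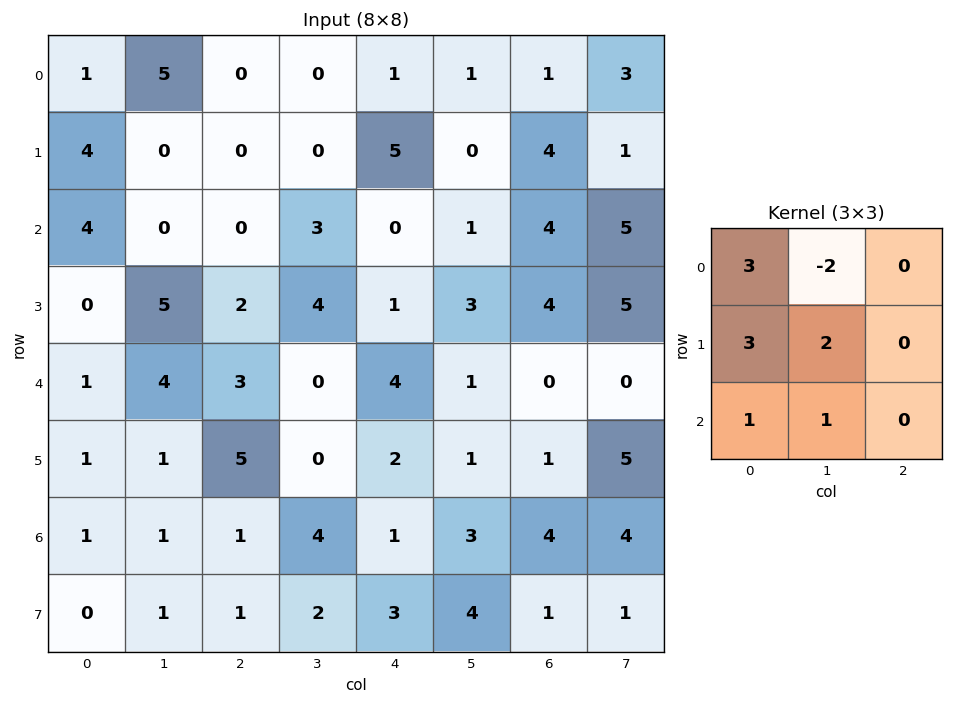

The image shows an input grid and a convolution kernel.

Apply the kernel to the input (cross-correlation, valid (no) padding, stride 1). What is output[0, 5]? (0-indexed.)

14

The receptive field on the input at this output position is [1 1 3 / 0 4 1 / 1 4 5]. Elementwise product with the kernel and sum: 1·3 + 1·-2 + 0·3 + 4·2 + 1·1 + 4·1.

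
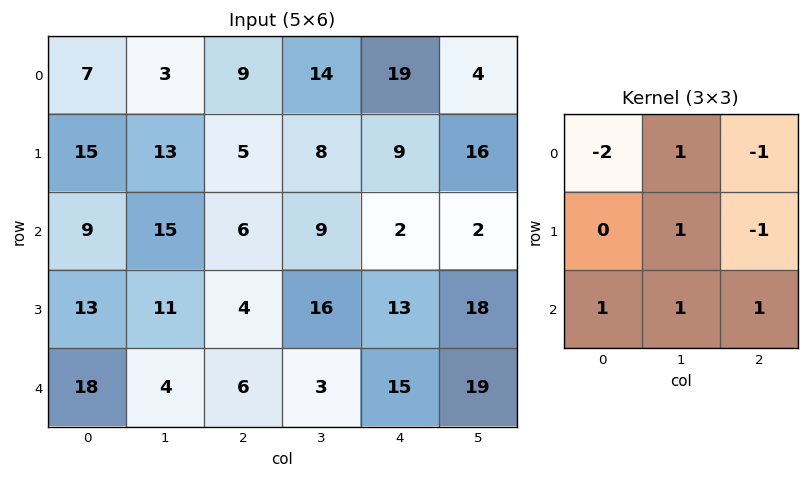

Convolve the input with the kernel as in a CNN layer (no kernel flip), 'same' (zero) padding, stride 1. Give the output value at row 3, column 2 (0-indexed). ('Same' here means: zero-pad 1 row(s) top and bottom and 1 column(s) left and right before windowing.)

-32

The receptive field on the zero-padded input at this output position is [15 6 9 / 11 4 16 / 4 6 3]. Elementwise product with the kernel and sum: 15·-2 + 6·1 + 9·-1 + 4·1 + 16·-1 + 4·1 + 6·1 + 3·1.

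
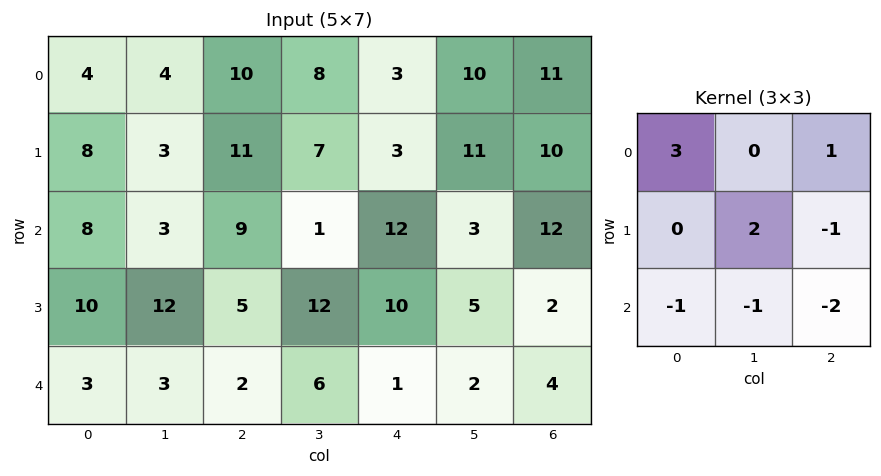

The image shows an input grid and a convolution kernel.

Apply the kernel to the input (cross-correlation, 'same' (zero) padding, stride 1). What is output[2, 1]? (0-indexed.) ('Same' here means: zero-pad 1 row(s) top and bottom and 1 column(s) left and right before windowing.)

The receptive field on the zero-padded input at this output position is [8 3 11 / 8 3 9 / 10 12 5]. Elementwise product with the kernel and sum: 8·3 + 11·1 + 3·2 + 9·-1 + 10·-1 + 12·-1 + 5·-2.

0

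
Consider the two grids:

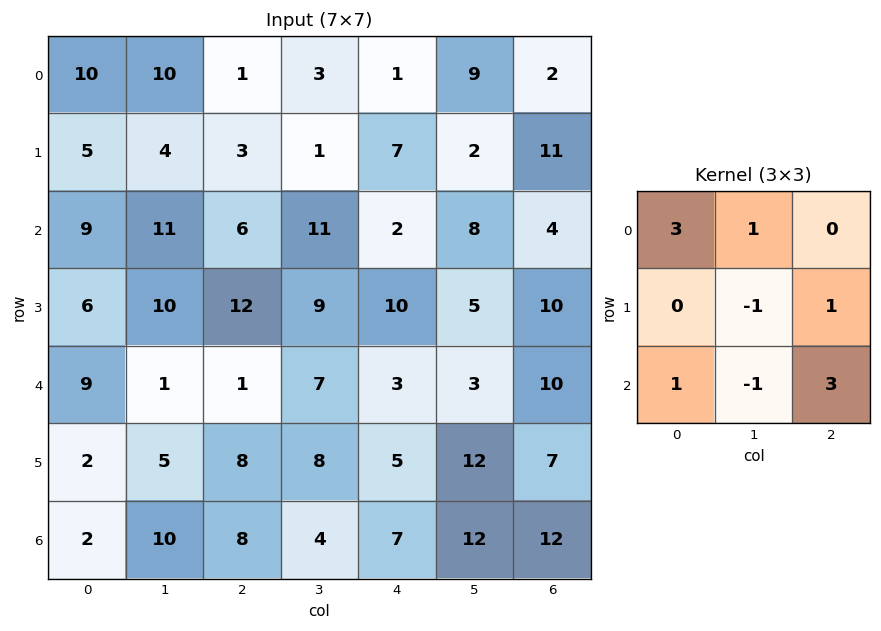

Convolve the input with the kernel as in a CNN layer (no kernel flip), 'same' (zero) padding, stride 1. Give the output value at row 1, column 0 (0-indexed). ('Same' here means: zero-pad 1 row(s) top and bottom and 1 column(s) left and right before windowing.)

The receptive field on the zero-padded input at this output position is [0 10 10 / 0 5 4 / 0 9 11]. Elementwise product with the kernel and sum: 0·3 + 10·1 + 5·-1 + 4·1 + 0·1 + 9·-1 + 11·3.

33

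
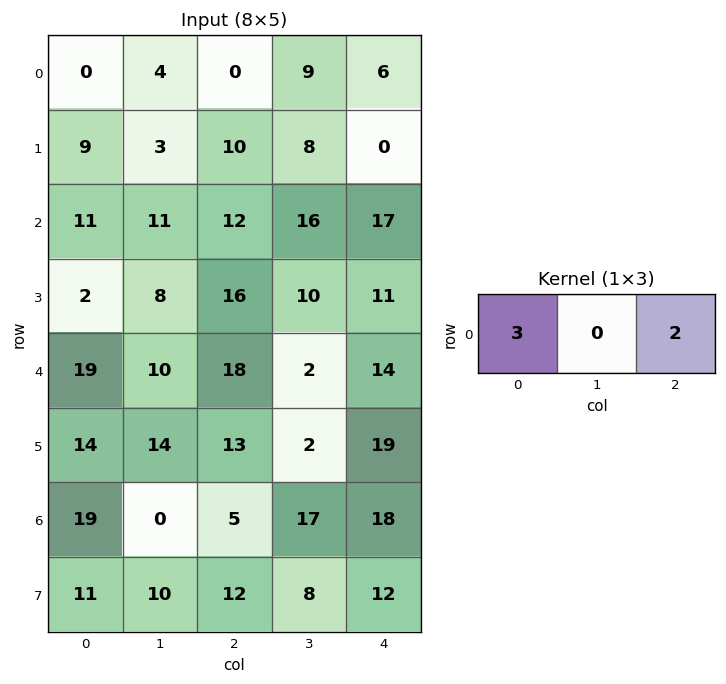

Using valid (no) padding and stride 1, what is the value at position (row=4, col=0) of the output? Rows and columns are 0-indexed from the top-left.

The receptive field on the input at this output position is [19 10 18]. Elementwise product with the kernel and sum: 19·3 + 18·2.

93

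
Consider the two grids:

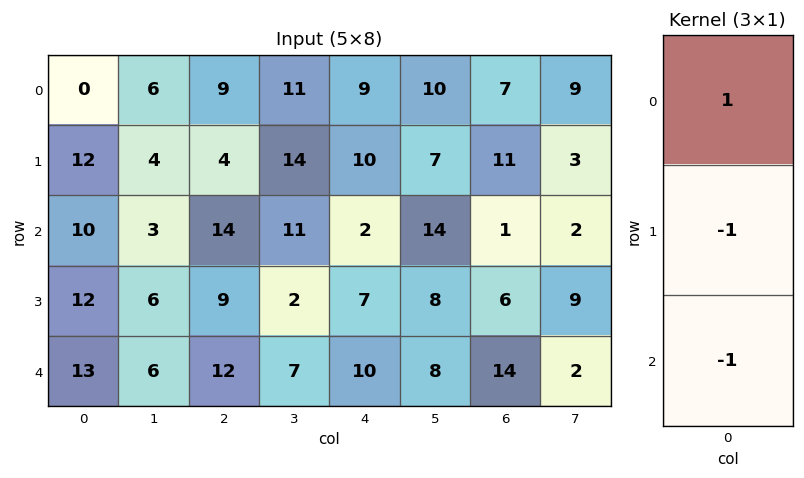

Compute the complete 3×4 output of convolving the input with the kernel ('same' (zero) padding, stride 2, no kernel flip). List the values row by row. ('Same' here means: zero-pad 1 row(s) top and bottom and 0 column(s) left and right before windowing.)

-12 -13 -19 -18
-10 -19 1 4
-1 -3 -3 -8

Output[0,0]: The receptive field on the zero-padded input at this output position is [0 / 0 / 12]. Elementwise product with the kernel and sum: 0·1 + 0·-1 + 12·-1.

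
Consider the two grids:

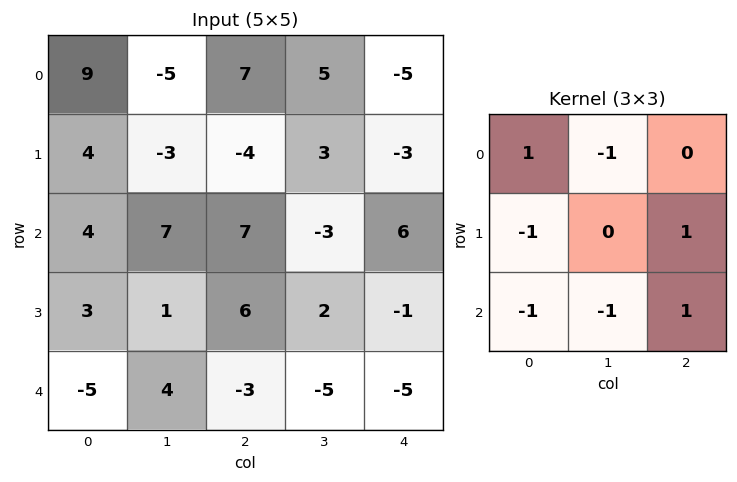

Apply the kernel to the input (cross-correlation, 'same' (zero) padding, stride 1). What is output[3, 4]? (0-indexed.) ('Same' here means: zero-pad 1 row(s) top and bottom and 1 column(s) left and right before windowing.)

The receptive field on the zero-padded input at this output position is [-3 6 0 / 2 -1 0 / -5 -5 0]. Elementwise product with the kernel and sum: -3·1 + 6·-1 + 2·-1 + 0·1 + -5·-1 + -5·-1 + 0·1.

-1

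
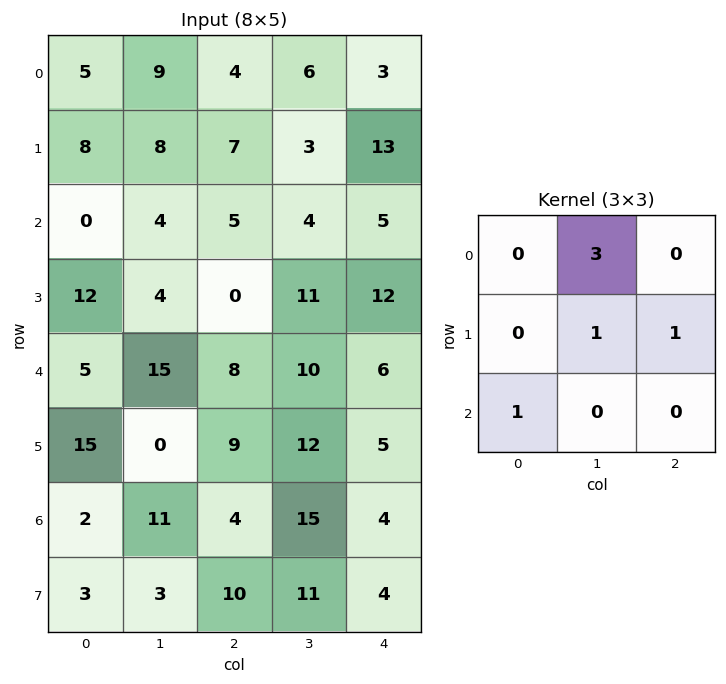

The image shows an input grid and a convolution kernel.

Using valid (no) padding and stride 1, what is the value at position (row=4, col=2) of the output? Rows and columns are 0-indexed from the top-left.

The receptive field on the input at this output position is [8 10 6 / 9 12 5 / 4 15 4]. Elementwise product with the kernel and sum: 10·3 + 12·1 + 5·1 + 4·1.

51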